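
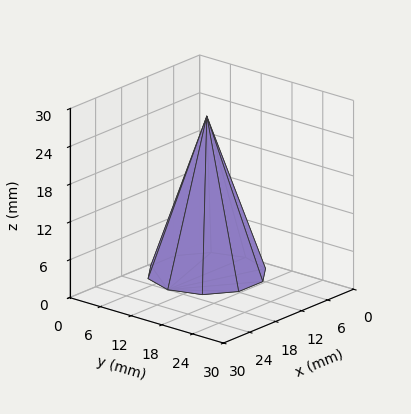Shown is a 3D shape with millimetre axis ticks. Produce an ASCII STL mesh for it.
Reading the render: the shape is a regular 10-sided pyramid, base circumscribed radius ≈ 9 mm, apex at z ≈ 25 mm (dimensions read to the nearest mm from the axis ticks). For the STL, each face is triangulated and given an outward normal.

solid part
  facet normal 0.0000 0.0000 -1.0000
    outer loop
      vertex 11.781 17.560 0.000
      vertex 16.281 14.290 0.000
      vertex 18.000 9.000 0.000
    endloop
  endfacet
  facet normal 0.0000 0.0000 -1.0000
    outer loop
      vertex 6.219 17.560 0.000
      vertex 11.781 17.560 0.000
      vertex 18.000 9.000 0.000
    endloop
  endfacet
  facet normal 0.0000 0.0000 -1.0000
    outer loop
      vertex 1.719 14.290 0.000
      vertex 6.219 17.560 0.000
      vertex 18.000 9.000 0.000
    endloop
  endfacet
  facet normal 0.0000 0.0000 -1.0000
    outer loop
      vertex 0.000 9.000 0.000
      vertex 1.719 14.290 0.000
      vertex 18.000 9.000 0.000
    endloop
  endfacet
  facet normal 0.0000 0.0000 -1.0000
    outer loop
      vertex 1.719 3.710 0.000
      vertex 0.000 9.000 0.000
      vertex 18.000 9.000 0.000
    endloop
  endfacet
  facet normal 0.0000 0.0000 -1.0000
    outer loop
      vertex 6.219 0.440 0.000
      vertex 1.719 3.710 0.000
      vertex 18.000 9.000 0.000
    endloop
  endfacet
  facet normal 0.0000 0.0000 -1.0000
    outer loop
      vertex 11.781 0.440 0.000
      vertex 6.219 0.440 0.000
      vertex 18.000 9.000 0.000
    endloop
  endfacet
  facet normal 0.0000 0.0000 -1.0000
    outer loop
      vertex 16.281 3.710 0.000
      vertex 11.781 0.440 0.000
      vertex 18.000 9.000 0.000
    endloop
  endfacet
  facet normal 0.8998 0.2924 0.3239
    outer loop
      vertex 18.000 9.000 0.000
      vertex 16.281 14.290 0.000
      vertex 9.000 9.000 25.000
    endloop
  endfacet
  facet normal 0.5562 0.7654 0.3239
    outer loop
      vertex 16.281 14.290 0.000
      vertex 11.781 17.560 0.000
      vertex 9.000 9.000 25.000
    endloop
  endfacet
  facet normal 0.0000 0.9461 0.3239
    outer loop
      vertex 11.781 17.560 0.000
      vertex 6.219 17.560 0.000
      vertex 9.000 9.000 25.000
    endloop
  endfacet
  facet normal -0.5562 0.7654 0.3239
    outer loop
      vertex 6.219 17.560 0.000
      vertex 1.719 14.290 0.000
      vertex 9.000 9.000 25.000
    endloop
  endfacet
  facet normal -0.8998 0.2924 0.3239
    outer loop
      vertex 1.719 14.290 0.000
      vertex 0.000 9.000 0.000
      vertex 9.000 9.000 25.000
    endloop
  endfacet
  facet normal -0.8998 -0.2924 0.3239
    outer loop
      vertex 0.000 9.000 0.000
      vertex 1.719 3.710 0.000
      vertex 9.000 9.000 25.000
    endloop
  endfacet
  facet normal -0.5562 -0.7654 0.3239
    outer loop
      vertex 1.719 3.710 0.000
      vertex 6.219 0.440 0.000
      vertex 9.000 9.000 25.000
    endloop
  endfacet
  facet normal 0.0000 -0.9461 0.3239
    outer loop
      vertex 6.219 0.440 0.000
      vertex 11.781 0.440 0.000
      vertex 9.000 9.000 25.000
    endloop
  endfacet
  facet normal 0.5562 -0.7654 0.3239
    outer loop
      vertex 11.781 0.440 0.000
      vertex 16.281 3.710 0.000
      vertex 9.000 9.000 25.000
    endloop
  endfacet
  facet normal 0.8998 -0.2924 0.3239
    outer loop
      vertex 16.281 3.710 0.000
      vertex 18.000 9.000 0.000
      vertex 9.000 9.000 25.000
    endloop
  endfacet
endsolid part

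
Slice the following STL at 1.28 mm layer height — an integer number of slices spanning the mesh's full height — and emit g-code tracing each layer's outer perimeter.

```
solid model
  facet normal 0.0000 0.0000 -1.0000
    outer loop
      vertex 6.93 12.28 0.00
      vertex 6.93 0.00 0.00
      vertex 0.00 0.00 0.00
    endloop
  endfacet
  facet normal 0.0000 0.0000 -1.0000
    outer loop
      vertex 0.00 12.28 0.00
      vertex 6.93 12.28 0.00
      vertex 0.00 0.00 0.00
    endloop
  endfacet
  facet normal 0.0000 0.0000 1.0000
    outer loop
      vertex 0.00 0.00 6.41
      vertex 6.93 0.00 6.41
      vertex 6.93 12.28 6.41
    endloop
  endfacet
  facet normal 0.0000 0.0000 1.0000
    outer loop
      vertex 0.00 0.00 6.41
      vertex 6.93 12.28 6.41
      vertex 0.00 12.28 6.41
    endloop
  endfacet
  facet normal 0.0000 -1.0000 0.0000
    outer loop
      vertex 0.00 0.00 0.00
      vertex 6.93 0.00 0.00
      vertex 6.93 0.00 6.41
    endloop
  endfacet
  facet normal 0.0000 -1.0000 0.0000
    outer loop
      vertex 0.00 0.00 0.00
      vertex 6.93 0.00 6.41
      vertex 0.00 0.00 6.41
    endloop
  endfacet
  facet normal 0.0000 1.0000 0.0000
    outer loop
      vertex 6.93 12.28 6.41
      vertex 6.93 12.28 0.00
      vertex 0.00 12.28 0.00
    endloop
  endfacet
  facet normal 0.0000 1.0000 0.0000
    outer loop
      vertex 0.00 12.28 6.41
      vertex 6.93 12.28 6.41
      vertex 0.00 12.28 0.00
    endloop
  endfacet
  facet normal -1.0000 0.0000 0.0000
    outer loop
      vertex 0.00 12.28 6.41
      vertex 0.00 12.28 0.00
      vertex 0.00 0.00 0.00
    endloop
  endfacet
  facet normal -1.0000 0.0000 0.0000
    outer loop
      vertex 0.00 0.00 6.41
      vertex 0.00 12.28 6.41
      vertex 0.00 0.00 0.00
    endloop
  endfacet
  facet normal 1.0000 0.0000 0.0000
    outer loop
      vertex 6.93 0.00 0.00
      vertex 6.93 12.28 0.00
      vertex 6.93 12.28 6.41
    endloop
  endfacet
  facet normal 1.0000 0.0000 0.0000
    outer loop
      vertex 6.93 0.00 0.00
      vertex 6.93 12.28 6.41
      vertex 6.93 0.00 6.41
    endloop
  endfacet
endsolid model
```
; perimeter-only toolpath
G21 ; units = mm
G90 ; absolute positioning
G28 ; home
; layer 1
G0 Z1.28
G0 X0.00 Y0.00
G1 X6.93 Y0.00
G1 X6.93 Y12.28
G1 X0.00 Y12.28
G1 X0.00 Y0.00
; layer 2
G0 Z2.56
G0 X0.00 Y0.00
G1 X6.93 Y0.00
G1 X6.93 Y12.28
G1 X0.00 Y12.28
G1 X0.00 Y0.00
; layer 3
G0 Z3.85
G0 X0.00 Y0.00
G1 X6.93 Y0.00
G1 X6.93 Y12.28
G1 X0.00 Y12.28
G1 X0.00 Y0.00
; layer 4
G0 Z5.13
G0 X0.00 Y0.00
G1 X6.93 Y0.00
G1 X6.93 Y12.28
G1 X0.00 Y12.28
G1 X0.00 Y0.00
; layer 5
G0 Z6.41
G0 X0.00 Y0.00
G1 X6.93 Y0.00
G1 X6.93 Y12.28
G1 X0.00 Y12.28
G1 X0.00 Y0.00
M2 ; end

The solid is a rectangular box, roughly 6.93 × 12.3 mm footprint and 6.41 mm tall. Slicing at Δz = 1.28 mm — 5 equal slices spanning the solid's height, so layer i sits at z = i·h/5 — gives 5 non-empty perimeters. Each is a 4-segment closed polygon; G0 lifts to the layer z and rapids to the start vertex, then G1 traces the edges.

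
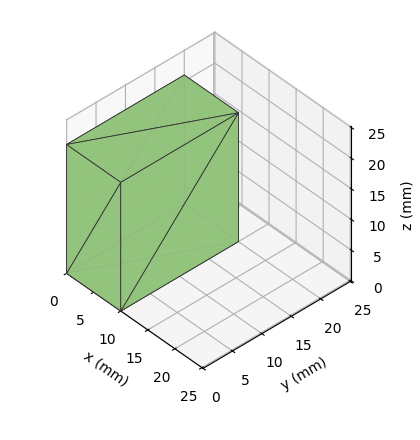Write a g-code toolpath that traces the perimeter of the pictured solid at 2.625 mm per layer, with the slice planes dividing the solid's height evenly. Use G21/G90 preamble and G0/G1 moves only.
Reading the render: the shape is a rectangular box, roughly 10 × 20 mm footprint and 21 mm tall (dimensions read to the nearest mm from the axis ticks). For the g-code, the solid's height is divided into equal slices at the stated Δz and each level perimeter traced with G1 moves after a G0 lift.

; perimeter-only toolpath
G21 ; units = mm
G90 ; absolute positioning
G28 ; home
; layer 1
G0 Z2.625
G0 X0.000 Y0.000
G1 X10.000 Y0.000
G1 X10.000 Y20.000
G1 X0.000 Y20.000
G1 X0.000 Y0.000
; layer 2
G0 Z5.250
G0 X0.000 Y0.000
G1 X10.000 Y0.000
G1 X10.000 Y20.000
G1 X0.000 Y20.000
G1 X0.000 Y0.000
; layer 3
G0 Z7.875
G0 X0.000 Y0.000
G1 X10.000 Y0.000
G1 X10.000 Y20.000
G1 X0.000 Y20.000
G1 X0.000 Y0.000
; layer 4
G0 Z10.500
G0 X0.000 Y0.000
G1 X10.000 Y0.000
G1 X10.000 Y20.000
G1 X0.000 Y20.000
G1 X0.000 Y0.000
; layer 5
G0 Z13.125
G0 X0.000 Y0.000
G1 X10.000 Y0.000
G1 X10.000 Y20.000
G1 X0.000 Y20.000
G1 X0.000 Y0.000
; layer 6
G0 Z15.750
G0 X0.000 Y0.000
G1 X10.000 Y0.000
G1 X10.000 Y20.000
G1 X0.000 Y20.000
G1 X0.000 Y0.000
; layer 7
G0 Z18.375
G0 X0.000 Y0.000
G1 X10.000 Y0.000
G1 X10.000 Y20.000
G1 X0.000 Y20.000
G1 X0.000 Y0.000
; layer 8
G0 Z21.000
G0 X0.000 Y0.000
G1 X10.000 Y0.000
G1 X10.000 Y20.000
G1 X0.000 Y20.000
G1 X0.000 Y0.000
M2 ; end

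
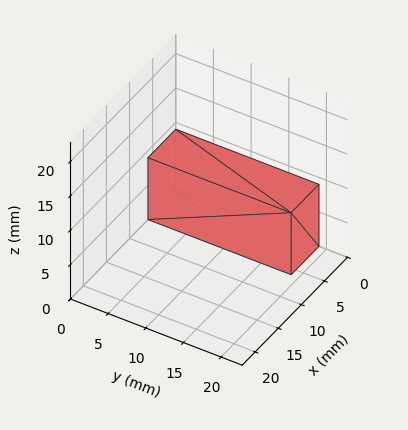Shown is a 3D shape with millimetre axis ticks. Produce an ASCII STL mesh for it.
Reading the render: the shape is a rectangular box, roughly 6 × 19 mm footprint and 9 mm tall (dimensions read to the nearest mm from the axis ticks). For the STL, each face is triangulated and given an outward normal.

solid part
  facet normal 0.0000 0.0000 -1.0000
    outer loop
      vertex 6.00 19.00 0.00
      vertex 6.00 0.00 0.00
      vertex 0.00 0.00 0.00
    endloop
  endfacet
  facet normal 0.0000 0.0000 -1.0000
    outer loop
      vertex 0.00 19.00 0.00
      vertex 6.00 19.00 0.00
      vertex 0.00 0.00 0.00
    endloop
  endfacet
  facet normal 0.0000 0.0000 1.0000
    outer loop
      vertex 0.00 0.00 9.00
      vertex 6.00 0.00 9.00
      vertex 6.00 19.00 9.00
    endloop
  endfacet
  facet normal 0.0000 0.0000 1.0000
    outer loop
      vertex 0.00 0.00 9.00
      vertex 6.00 19.00 9.00
      vertex 0.00 19.00 9.00
    endloop
  endfacet
  facet normal 0.0000 -1.0000 0.0000
    outer loop
      vertex 0.00 0.00 0.00
      vertex 6.00 0.00 0.00
      vertex 6.00 0.00 9.00
    endloop
  endfacet
  facet normal 0.0000 -1.0000 0.0000
    outer loop
      vertex 0.00 0.00 0.00
      vertex 6.00 0.00 9.00
      vertex 0.00 0.00 9.00
    endloop
  endfacet
  facet normal 0.0000 1.0000 0.0000
    outer loop
      vertex 6.00 19.00 9.00
      vertex 6.00 19.00 0.00
      vertex 0.00 19.00 0.00
    endloop
  endfacet
  facet normal 0.0000 1.0000 0.0000
    outer loop
      vertex 0.00 19.00 9.00
      vertex 6.00 19.00 9.00
      vertex 0.00 19.00 0.00
    endloop
  endfacet
  facet normal -1.0000 0.0000 0.0000
    outer loop
      vertex 0.00 19.00 9.00
      vertex 0.00 19.00 0.00
      vertex 0.00 0.00 0.00
    endloop
  endfacet
  facet normal -1.0000 0.0000 0.0000
    outer loop
      vertex 0.00 0.00 9.00
      vertex 0.00 19.00 9.00
      vertex 0.00 0.00 0.00
    endloop
  endfacet
  facet normal 1.0000 0.0000 0.0000
    outer loop
      vertex 6.00 0.00 0.00
      vertex 6.00 19.00 0.00
      vertex 6.00 19.00 9.00
    endloop
  endfacet
  facet normal 1.0000 0.0000 0.0000
    outer loop
      vertex 6.00 0.00 0.00
      vertex 6.00 19.00 9.00
      vertex 6.00 0.00 9.00
    endloop
  endfacet
endsolid part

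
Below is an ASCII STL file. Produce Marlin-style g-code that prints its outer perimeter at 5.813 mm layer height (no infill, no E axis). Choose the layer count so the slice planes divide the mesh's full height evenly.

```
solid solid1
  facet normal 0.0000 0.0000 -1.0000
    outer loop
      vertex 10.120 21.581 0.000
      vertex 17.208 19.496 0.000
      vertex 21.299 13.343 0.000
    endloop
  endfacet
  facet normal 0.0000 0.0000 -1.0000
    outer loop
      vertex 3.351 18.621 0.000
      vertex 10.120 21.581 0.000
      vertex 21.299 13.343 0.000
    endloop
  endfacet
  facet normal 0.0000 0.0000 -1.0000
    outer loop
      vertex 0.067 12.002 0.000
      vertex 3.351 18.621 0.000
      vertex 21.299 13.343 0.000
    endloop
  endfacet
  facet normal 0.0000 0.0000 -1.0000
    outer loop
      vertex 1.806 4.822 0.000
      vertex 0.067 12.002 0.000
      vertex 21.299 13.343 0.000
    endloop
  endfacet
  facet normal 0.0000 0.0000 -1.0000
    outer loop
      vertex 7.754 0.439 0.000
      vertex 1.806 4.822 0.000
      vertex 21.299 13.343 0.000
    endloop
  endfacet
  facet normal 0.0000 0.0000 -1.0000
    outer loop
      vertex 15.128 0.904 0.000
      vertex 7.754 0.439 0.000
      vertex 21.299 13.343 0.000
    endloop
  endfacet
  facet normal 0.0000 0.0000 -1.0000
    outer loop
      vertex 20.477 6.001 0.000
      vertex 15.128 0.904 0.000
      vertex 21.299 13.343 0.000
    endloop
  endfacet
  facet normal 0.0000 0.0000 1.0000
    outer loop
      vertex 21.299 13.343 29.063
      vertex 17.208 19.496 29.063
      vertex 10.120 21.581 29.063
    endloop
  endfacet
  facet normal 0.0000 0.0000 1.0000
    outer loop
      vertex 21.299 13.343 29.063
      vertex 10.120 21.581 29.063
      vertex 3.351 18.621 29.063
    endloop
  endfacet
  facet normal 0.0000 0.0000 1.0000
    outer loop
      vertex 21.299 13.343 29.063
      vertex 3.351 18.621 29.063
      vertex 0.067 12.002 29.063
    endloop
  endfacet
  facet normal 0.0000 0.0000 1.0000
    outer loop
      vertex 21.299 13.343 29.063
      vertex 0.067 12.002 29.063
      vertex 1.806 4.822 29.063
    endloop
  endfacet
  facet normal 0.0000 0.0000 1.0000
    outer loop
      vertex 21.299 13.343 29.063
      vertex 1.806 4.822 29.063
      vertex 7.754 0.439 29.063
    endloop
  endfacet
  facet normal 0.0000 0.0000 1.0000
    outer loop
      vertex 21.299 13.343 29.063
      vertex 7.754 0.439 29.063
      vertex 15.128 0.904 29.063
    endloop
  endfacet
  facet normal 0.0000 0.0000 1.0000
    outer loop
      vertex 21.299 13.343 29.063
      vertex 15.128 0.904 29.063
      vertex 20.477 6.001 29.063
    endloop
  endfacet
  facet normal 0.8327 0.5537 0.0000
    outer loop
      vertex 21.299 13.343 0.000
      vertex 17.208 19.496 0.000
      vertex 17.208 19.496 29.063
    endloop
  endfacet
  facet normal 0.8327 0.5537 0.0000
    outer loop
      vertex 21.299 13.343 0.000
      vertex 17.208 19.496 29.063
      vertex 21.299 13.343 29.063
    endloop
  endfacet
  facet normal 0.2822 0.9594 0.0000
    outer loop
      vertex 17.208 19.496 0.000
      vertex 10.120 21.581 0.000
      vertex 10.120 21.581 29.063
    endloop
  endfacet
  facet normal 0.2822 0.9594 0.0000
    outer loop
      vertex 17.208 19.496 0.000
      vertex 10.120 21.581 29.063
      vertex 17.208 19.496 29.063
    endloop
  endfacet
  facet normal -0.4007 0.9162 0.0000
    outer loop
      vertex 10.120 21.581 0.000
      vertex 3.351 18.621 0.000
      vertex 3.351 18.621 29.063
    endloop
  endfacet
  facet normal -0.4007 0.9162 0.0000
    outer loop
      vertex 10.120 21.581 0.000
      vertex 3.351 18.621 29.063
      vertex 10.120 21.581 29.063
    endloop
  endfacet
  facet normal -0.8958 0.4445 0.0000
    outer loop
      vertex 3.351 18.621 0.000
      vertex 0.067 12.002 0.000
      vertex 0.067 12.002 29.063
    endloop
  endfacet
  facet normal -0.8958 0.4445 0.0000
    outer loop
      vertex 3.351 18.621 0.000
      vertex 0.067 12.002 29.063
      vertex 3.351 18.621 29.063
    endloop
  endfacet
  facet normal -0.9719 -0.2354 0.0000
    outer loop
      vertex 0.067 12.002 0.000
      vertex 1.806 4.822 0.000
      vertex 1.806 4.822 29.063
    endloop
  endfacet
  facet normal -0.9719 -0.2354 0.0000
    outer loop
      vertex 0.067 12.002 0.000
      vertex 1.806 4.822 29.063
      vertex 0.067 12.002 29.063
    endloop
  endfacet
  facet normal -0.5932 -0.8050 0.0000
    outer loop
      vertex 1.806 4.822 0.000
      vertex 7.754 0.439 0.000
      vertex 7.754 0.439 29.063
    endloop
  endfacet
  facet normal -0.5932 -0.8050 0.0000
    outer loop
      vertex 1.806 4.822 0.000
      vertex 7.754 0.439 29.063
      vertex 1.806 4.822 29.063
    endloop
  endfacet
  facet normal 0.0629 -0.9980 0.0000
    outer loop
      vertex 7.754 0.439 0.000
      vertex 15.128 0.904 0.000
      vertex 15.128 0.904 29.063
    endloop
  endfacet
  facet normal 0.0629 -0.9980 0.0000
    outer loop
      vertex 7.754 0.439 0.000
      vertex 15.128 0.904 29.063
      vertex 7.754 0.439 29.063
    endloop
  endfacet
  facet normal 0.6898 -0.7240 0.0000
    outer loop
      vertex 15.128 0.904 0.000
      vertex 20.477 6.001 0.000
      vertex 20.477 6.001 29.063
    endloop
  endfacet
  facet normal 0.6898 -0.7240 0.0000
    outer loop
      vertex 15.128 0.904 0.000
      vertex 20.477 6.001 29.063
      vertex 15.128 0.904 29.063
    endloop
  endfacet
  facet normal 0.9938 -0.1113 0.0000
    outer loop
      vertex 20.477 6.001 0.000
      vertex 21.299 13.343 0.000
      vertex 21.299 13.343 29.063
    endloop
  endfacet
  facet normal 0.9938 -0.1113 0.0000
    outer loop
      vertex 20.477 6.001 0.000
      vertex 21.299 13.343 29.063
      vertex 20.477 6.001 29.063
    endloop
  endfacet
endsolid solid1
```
; perimeter-only toolpath
G21 ; units = mm
G90 ; absolute positioning
G28 ; home
; layer 1
G0 Z5.813
G0 X21.299 Y13.343
G1 X17.208 Y19.496
G1 X10.120 Y21.581
G1 X3.351 Y18.621
G1 X0.067 Y12.002
G1 X1.806 Y4.822
G1 X7.754 Y0.439
G1 X15.128 Y0.904
G1 X20.477 Y6.001
G1 X21.299 Y13.343
; layer 2
G0 Z11.625
G0 X21.299 Y13.343
G1 X17.208 Y19.496
G1 X10.120 Y21.581
G1 X3.351 Y18.621
G1 X0.067 Y12.002
G1 X1.806 Y4.822
G1 X7.754 Y0.439
G1 X15.128 Y0.904
G1 X20.477 Y6.001
G1 X21.299 Y13.343
; layer 3
G0 Z17.438
G0 X21.299 Y13.343
G1 X17.208 Y19.496
G1 X10.120 Y21.581
G1 X3.351 Y18.621
G1 X0.067 Y12.002
G1 X1.806 Y4.822
G1 X7.754 Y0.439
G1 X15.128 Y0.904
G1 X20.477 Y6.001
G1 X21.299 Y13.343
; layer 4
G0 Z23.250
G0 X21.299 Y13.343
G1 X17.208 Y19.496
G1 X10.120 Y21.581
G1 X3.351 Y18.621
G1 X0.067 Y12.002
G1 X1.806 Y4.822
G1 X7.754 Y0.439
G1 X15.128 Y0.904
G1 X20.477 Y6.001
G1 X21.299 Y13.343
; layer 5
G0 Z29.063
G0 X21.299 Y13.343
G1 X17.208 Y19.496
G1 X10.120 Y21.581
G1 X3.351 Y18.621
G1 X0.067 Y12.002
G1 X1.806 Y4.822
G1 X7.754 Y0.439
G1 X15.128 Y0.904
G1 X20.477 Y6.001
G1 X21.299 Y13.343
M2 ; end

The solid is a regular 9-sided prism (a cylinder approximated with 9 flat sides), circumscribed radius ≈ 10.8 mm, height ≈ 29.1 mm. Slicing at Δz = 5.813 mm — 5 equal slices spanning the solid's height, so layer i sits at z = i·h/5 — gives 5 non-empty perimeters. Each is a 9-segment closed polygon; G0 lifts to the layer z and rapids to the start vertex, then G1 traces the edges.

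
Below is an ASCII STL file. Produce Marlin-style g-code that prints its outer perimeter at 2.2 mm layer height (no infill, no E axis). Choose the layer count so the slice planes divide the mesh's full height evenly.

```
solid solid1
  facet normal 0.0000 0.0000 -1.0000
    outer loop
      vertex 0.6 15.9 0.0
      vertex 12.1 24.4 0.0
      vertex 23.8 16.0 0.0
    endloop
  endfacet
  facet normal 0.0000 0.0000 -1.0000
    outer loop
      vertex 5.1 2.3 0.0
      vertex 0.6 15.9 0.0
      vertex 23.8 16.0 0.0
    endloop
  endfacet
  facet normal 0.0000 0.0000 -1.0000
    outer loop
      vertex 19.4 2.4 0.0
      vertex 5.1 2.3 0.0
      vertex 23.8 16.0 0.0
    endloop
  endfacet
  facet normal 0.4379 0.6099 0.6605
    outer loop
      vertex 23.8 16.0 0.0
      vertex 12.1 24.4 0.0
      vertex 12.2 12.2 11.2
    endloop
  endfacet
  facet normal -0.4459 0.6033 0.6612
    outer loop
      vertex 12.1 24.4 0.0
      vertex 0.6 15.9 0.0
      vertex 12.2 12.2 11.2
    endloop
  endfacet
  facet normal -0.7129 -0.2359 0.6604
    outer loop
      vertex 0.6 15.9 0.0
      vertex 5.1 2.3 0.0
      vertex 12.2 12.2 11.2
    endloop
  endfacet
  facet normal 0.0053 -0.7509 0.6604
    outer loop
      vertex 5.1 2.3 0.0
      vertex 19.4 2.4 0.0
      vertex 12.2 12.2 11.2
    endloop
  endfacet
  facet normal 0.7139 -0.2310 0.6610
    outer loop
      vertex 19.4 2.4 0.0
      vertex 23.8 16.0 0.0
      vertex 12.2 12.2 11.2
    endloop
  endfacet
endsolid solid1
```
; perimeter-only toolpath
G21 ; units = mm
G90 ; absolute positioning
G28 ; home
; layer 1
G0 Z2.2
G0 X21.5 Y15.2
G1 X12.1 Y22.0
G1 X2.9 Y15.2
G1 X6.5 Y4.3
G1 X18.0 Y4.4
G1 X21.5 Y15.2
; layer 2
G0 Z4.5
G0 X19.2 Y14.5
G1 X12.1 Y19.5
G1 X5.2 Y14.4
G1 X7.9 Y6.3
G1 X16.5 Y6.3
G1 X19.2 Y14.5
; layer 3
G0 Z6.7
G0 X16.8 Y13.7
G1 X12.2 Y17.1
G1 X7.6 Y13.7
G1 X9.4 Y8.2
G1 X15.1 Y8.3
G1 X16.8 Y13.7
; layer 4
G0 Z9.0
G0 X14.5 Y13.0
G1 X12.2 Y14.6
G1 X9.9 Y12.9
G1 X10.8 Y10.2
G1 X13.6 Y10.2
G1 X14.5 Y13.0
M2 ; end

The solid is a regular 5-sided pyramid, base circumscribed radius ≈ 12.2 mm, apex at z ≈ 11.2 mm. Slicing at Δz = 2.2 mm — 5 equal slices spanning the solid's height, so layer i sits at z = i·h/5 — gives 4 non-empty perimeters. Each is a 5-segment closed polygon; G0 lifts to the layer z and rapids to the start vertex, then G1 traces the edges. The cross-section shrinks linearly with z (the slice at the apex is degenerate and omitted).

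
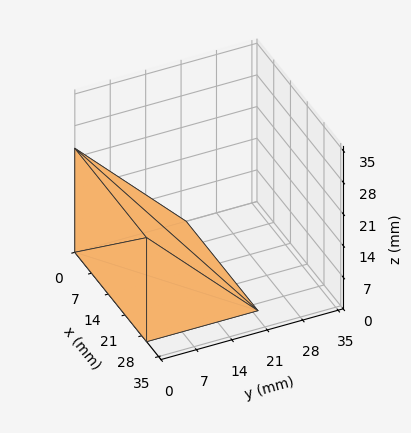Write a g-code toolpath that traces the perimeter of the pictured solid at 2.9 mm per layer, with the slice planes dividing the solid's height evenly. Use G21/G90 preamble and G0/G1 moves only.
Reading the render: the shape is a wedge (ramp): 30 × 22 mm base, rising to 23 mm along the y=0 edge and sloping linearly to z=0 at y=22 (dimensions read to the nearest mm from the axis ticks). For the g-code, the solid's height is divided into equal slices at the stated Δz and each level perimeter traced with G1 moves after a G0 lift.

; perimeter-only toolpath
G21 ; units = mm
G90 ; absolute positioning
G28 ; home
; layer 1
G0 Z2.9
G0 X0.0 Y0.0
G1 X30.0 Y0.0
G1 X30.0 Y19.2
G1 X0.0 Y19.2
G1 X0.0 Y0.0
; layer 2
G0 Z5.8
G0 X0.0 Y0.0
G1 X30.0 Y0.0
G1 X30.0 Y16.5
G1 X0.0 Y16.5
G1 X0.0 Y0.0
; layer 3
G0 Z8.6
G0 X0.0 Y0.0
G1 X30.0 Y0.0
G1 X30.0 Y13.8
G1 X0.0 Y13.8
G1 X0.0 Y0.0
; layer 4
G0 Z11.5
G0 X0.0 Y0.0
G1 X30.0 Y0.0
G1 X30.0 Y11.0
G1 X0.0 Y11.0
G1 X0.0 Y0.0
; layer 5
G0 Z14.4
G0 X0.0 Y0.0
G1 X30.0 Y0.0
G1 X30.0 Y8.2
G1 X0.0 Y8.2
G1 X0.0 Y0.0
; layer 6
G0 Z17.2
G0 X0.0 Y0.0
G1 X30.0 Y0.0
G1 X30.0 Y5.5
G1 X0.0 Y5.5
G1 X0.0 Y0.0
; layer 7
G0 Z20.1
G0 X0.0 Y0.0
G1 X30.0 Y0.0
G1 X30.0 Y2.8
G1 X0.0 Y2.8
G1 X0.0 Y0.0
M2 ; end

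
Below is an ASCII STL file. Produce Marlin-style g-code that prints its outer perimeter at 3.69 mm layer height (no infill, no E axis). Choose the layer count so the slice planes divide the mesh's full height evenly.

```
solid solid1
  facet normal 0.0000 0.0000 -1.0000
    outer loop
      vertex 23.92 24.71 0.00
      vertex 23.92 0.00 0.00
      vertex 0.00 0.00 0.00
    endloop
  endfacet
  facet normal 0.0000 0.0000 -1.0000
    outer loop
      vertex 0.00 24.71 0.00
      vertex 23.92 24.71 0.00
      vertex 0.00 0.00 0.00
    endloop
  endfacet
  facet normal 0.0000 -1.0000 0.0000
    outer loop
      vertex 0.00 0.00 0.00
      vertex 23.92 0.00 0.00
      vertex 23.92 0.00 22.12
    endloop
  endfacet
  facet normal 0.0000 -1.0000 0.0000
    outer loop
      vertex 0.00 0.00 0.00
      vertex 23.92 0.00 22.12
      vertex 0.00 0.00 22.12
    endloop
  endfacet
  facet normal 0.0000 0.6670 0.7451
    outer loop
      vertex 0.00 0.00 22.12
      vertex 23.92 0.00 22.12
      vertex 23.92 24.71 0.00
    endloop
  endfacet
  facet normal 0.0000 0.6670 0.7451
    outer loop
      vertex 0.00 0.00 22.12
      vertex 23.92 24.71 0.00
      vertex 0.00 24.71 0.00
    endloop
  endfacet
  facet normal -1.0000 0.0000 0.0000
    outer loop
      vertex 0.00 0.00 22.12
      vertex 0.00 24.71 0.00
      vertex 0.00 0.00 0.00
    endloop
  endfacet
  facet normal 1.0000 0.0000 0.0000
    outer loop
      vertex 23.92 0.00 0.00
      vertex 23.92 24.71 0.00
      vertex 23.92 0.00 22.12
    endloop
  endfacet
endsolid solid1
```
; perimeter-only toolpath
G21 ; units = mm
G90 ; absolute positioning
G28 ; home
; layer 1
G0 Z3.69
G0 X0.00 Y0.00
G1 X23.92 Y0.00
G1 X23.92 Y20.59
G1 X0.00 Y20.59
G1 X0.00 Y0.00
; layer 2
G0 Z7.37
G0 X0.00 Y0.00
G1 X23.92 Y0.00
G1 X23.92 Y16.47
G1 X0.00 Y16.47
G1 X0.00 Y0.00
; layer 3
G0 Z11.06
G0 X0.00 Y0.00
G1 X23.92 Y0.00
G1 X23.92 Y12.36
G1 X0.00 Y12.36
G1 X0.00 Y0.00
; layer 4
G0 Z14.75
G0 X0.00 Y0.00
G1 X23.92 Y0.00
G1 X23.92 Y8.24
G1 X0.00 Y8.24
G1 X0.00 Y0.00
; layer 5
G0 Z18.43
G0 X0.00 Y0.00
G1 X23.92 Y0.00
G1 X23.92 Y4.12
G1 X0.00 Y4.12
G1 X0.00 Y0.00
M2 ; end

The solid is a wedge (ramp): 23.9 × 24.7 mm base, rising to 22.1 mm along the y=0 edge and sloping linearly to z=0 at y=24.7. Slicing at Δz = 3.69 mm — 6 equal slices spanning the solid's height, so layer i sits at z = i·h/6 — gives 5 non-empty perimeters. Each is a 4-segment closed polygon; G0 lifts to the layer z and rapids to the start vertex, then G1 traces the edges. The cross-section shrinks linearly with z (the slice at the apex is degenerate and omitted).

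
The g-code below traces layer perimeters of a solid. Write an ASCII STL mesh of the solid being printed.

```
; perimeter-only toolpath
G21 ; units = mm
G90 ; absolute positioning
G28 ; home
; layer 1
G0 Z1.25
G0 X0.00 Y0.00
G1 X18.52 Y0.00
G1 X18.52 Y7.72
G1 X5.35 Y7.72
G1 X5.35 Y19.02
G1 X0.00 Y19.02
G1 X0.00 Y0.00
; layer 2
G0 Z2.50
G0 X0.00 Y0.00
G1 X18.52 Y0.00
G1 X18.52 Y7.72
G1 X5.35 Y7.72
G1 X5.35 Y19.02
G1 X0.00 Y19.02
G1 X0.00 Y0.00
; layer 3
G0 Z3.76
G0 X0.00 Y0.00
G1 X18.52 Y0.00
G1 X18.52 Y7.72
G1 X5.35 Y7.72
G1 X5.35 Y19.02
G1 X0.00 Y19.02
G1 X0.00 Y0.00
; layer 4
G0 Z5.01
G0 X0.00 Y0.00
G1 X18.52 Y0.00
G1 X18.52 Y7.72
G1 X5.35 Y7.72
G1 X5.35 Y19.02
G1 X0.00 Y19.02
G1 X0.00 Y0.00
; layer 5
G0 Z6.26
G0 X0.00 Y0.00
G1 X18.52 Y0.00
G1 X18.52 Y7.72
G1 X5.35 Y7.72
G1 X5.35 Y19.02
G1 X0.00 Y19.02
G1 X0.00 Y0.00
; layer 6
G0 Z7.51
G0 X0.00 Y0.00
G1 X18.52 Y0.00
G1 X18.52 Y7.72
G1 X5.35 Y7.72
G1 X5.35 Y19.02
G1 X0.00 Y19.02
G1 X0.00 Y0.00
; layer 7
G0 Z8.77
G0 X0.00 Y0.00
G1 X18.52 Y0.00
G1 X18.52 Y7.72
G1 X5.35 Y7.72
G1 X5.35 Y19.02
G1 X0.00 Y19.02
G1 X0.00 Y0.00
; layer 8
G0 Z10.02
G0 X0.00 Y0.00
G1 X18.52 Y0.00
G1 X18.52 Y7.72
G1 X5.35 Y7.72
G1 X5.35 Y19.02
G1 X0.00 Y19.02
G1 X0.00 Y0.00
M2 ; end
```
solid part
  facet normal 0.0000 0.0000 -1.0000
    outer loop
      vertex 18.52 7.72 0.00
      vertex 18.52 0.00 0.00
      vertex 0.00 0.00 0.00
    endloop
  endfacet
  facet normal 0.0000 0.0000 -1.0000
    outer loop
      vertex 5.35 7.72 0.00
      vertex 18.52 7.72 0.00
      vertex 0.00 0.00 0.00
    endloop
  endfacet
  facet normal 0.0000 0.0000 -1.0000
    outer loop
      vertex 5.35 19.02 0.00
      vertex 5.35 7.72 0.00
      vertex 0.00 0.00 0.00
    endloop
  endfacet
  facet normal 0.0000 0.0000 -1.0000
    outer loop
      vertex 0.00 19.02 0.00
      vertex 5.35 19.02 0.00
      vertex 0.00 0.00 0.00
    endloop
  endfacet
  facet normal 0.0000 0.0000 1.0000
    outer loop
      vertex 0.00 0.00 10.02
      vertex 18.52 0.00 10.02
      vertex 18.52 7.72 10.02
    endloop
  endfacet
  facet normal 0.0000 0.0000 1.0000
    outer loop
      vertex 0.00 0.00 10.02
      vertex 18.52 7.72 10.02
      vertex 5.35 7.72 10.02
    endloop
  endfacet
  facet normal 0.0000 0.0000 1.0000
    outer loop
      vertex 0.00 0.00 10.02
      vertex 5.35 7.72 10.02
      vertex 5.35 19.02 10.02
    endloop
  endfacet
  facet normal 0.0000 0.0000 1.0000
    outer loop
      vertex 0.00 0.00 10.02
      vertex 5.35 19.02 10.02
      vertex 0.00 19.02 10.02
    endloop
  endfacet
  facet normal 0.0000 -1.0000 0.0000
    outer loop
      vertex 0.00 0.00 0.00
      vertex 18.52 0.00 0.00
      vertex 18.52 0.00 10.02
    endloop
  endfacet
  facet normal 0.0000 -1.0000 0.0000
    outer loop
      vertex 0.00 0.00 0.00
      vertex 18.52 0.00 10.02
      vertex 0.00 0.00 10.02
    endloop
  endfacet
  facet normal 1.0000 0.0000 0.0000
    outer loop
      vertex 18.52 0.00 0.00
      vertex 18.52 7.72 0.00
      vertex 18.52 7.72 10.02
    endloop
  endfacet
  facet normal 1.0000 0.0000 0.0000
    outer loop
      vertex 18.52 0.00 0.00
      vertex 18.52 7.72 10.02
      vertex 18.52 0.00 10.02
    endloop
  endfacet
  facet normal 0.0000 1.0000 0.0000
    outer loop
      vertex 18.52 7.72 0.00
      vertex 5.35 7.72 0.00
      vertex 5.35 7.72 10.02
    endloop
  endfacet
  facet normal 0.0000 1.0000 0.0000
    outer loop
      vertex 18.52 7.72 0.00
      vertex 5.35 7.72 10.02
      vertex 18.52 7.72 10.02
    endloop
  endfacet
  facet normal 1.0000 0.0000 0.0000
    outer loop
      vertex 5.35 7.72 0.00
      vertex 5.35 19.02 0.00
      vertex 5.35 19.02 10.02
    endloop
  endfacet
  facet normal 1.0000 0.0000 0.0000
    outer loop
      vertex 5.35 7.72 0.00
      vertex 5.35 19.02 10.02
      vertex 5.35 7.72 10.02
    endloop
  endfacet
  facet normal 0.0000 1.0000 0.0000
    outer loop
      vertex 5.35 19.02 0.00
      vertex 0.00 19.02 0.00
      vertex 0.00 19.02 10.02
    endloop
  endfacet
  facet normal 0.0000 1.0000 0.0000
    outer loop
      vertex 5.35 19.02 0.00
      vertex 0.00 19.02 10.02
      vertex 5.35 19.02 10.02
    endloop
  endfacet
  facet normal -1.0000 0.0000 0.0000
    outer loop
      vertex 0.00 19.02 0.00
      vertex 0.00 0.00 0.00
      vertex 0.00 0.00 10.02
    endloop
  endfacet
  facet normal -1.0000 0.0000 0.0000
    outer loop
      vertex 0.00 19.02 0.00
      vertex 0.00 0.00 10.02
      vertex 0.00 19.02 10.02
    endloop
  endfacet
endsolid part

The G0 Z moves step by Δz≈1.25 mm. Every layer's G1 loop is the same polygon, so the solid is a straight extrusion of it from z=0 to z≈10. Closing with flat bottom and top caps and triangulating gives 20 facets — an L-shaped prism: outer 18.5 × 19 mm, arm thicknesses ≈ 7.72 mm (horizontal) and 5.35 mm (vertical), extruded 10 mm in z.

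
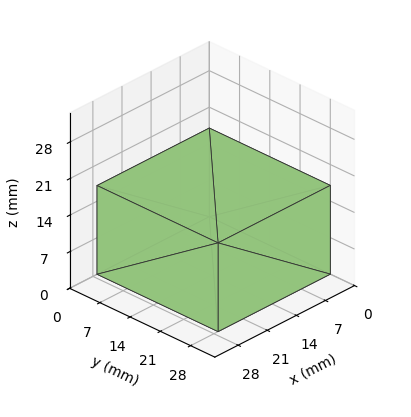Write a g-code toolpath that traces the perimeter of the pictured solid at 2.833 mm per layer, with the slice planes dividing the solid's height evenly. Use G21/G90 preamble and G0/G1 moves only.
Reading the render: the shape is a rectangular box, roughly 27 × 28 mm footprint and 17 mm tall (dimensions read to the nearest mm from the axis ticks). For the g-code, the solid's height is divided into equal slices at the stated Δz and each level perimeter traced with G1 moves after a G0 lift.

; perimeter-only toolpath
G21 ; units = mm
G90 ; absolute positioning
G28 ; home
; layer 1
G0 Z2.833
G0 X0.000 Y0.000
G1 X27.000 Y0.000
G1 X27.000 Y28.000
G1 X0.000 Y28.000
G1 X0.000 Y0.000
; layer 2
G0 Z5.667
G0 X0.000 Y0.000
G1 X27.000 Y0.000
G1 X27.000 Y28.000
G1 X0.000 Y28.000
G1 X0.000 Y0.000
; layer 3
G0 Z8.500
G0 X0.000 Y0.000
G1 X27.000 Y0.000
G1 X27.000 Y28.000
G1 X0.000 Y28.000
G1 X0.000 Y0.000
; layer 4
G0 Z11.333
G0 X0.000 Y0.000
G1 X27.000 Y0.000
G1 X27.000 Y28.000
G1 X0.000 Y28.000
G1 X0.000 Y0.000
; layer 5
G0 Z14.167
G0 X0.000 Y0.000
G1 X27.000 Y0.000
G1 X27.000 Y28.000
G1 X0.000 Y28.000
G1 X0.000 Y0.000
; layer 6
G0 Z17.000
G0 X0.000 Y0.000
G1 X27.000 Y0.000
G1 X27.000 Y28.000
G1 X0.000 Y28.000
G1 X0.000 Y0.000
M2 ; end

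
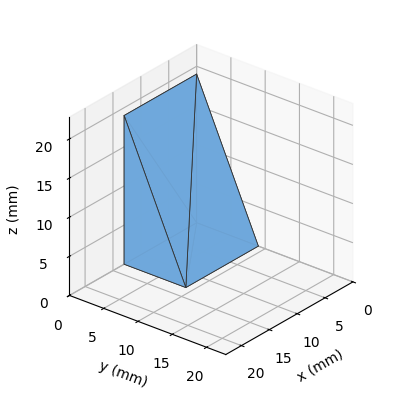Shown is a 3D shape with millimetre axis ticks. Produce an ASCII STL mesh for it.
Reading the render: the shape is a wedge (ramp): 13 × 9 mm base, rising to 19 mm along the y=0 edge and sloping linearly to z=0 at y=9 (dimensions read to the nearest mm from the axis ticks). For the STL, each face is triangulated and given an outward normal.

solid part
  facet normal 0.0000 0.0000 -1.0000
    outer loop
      vertex 13.000 9.000 0.000
      vertex 13.000 0.000 0.000
      vertex 0.000 0.000 0.000
    endloop
  endfacet
  facet normal 0.0000 0.0000 -1.0000
    outer loop
      vertex 0.000 9.000 0.000
      vertex 13.000 9.000 0.000
      vertex 0.000 0.000 0.000
    endloop
  endfacet
  facet normal 0.0000 -1.0000 0.0000
    outer loop
      vertex 0.000 0.000 0.000
      vertex 13.000 0.000 0.000
      vertex 13.000 0.000 19.000
    endloop
  endfacet
  facet normal 0.0000 -1.0000 0.0000
    outer loop
      vertex 0.000 0.000 0.000
      vertex 13.000 0.000 19.000
      vertex 0.000 0.000 19.000
    endloop
  endfacet
  facet normal 0.0000 0.9037 0.4281
    outer loop
      vertex 0.000 0.000 19.000
      vertex 13.000 0.000 19.000
      vertex 13.000 9.000 0.000
    endloop
  endfacet
  facet normal 0.0000 0.9037 0.4281
    outer loop
      vertex 0.000 0.000 19.000
      vertex 13.000 9.000 0.000
      vertex 0.000 9.000 0.000
    endloop
  endfacet
  facet normal -1.0000 0.0000 0.0000
    outer loop
      vertex 0.000 0.000 19.000
      vertex 0.000 9.000 0.000
      vertex 0.000 0.000 0.000
    endloop
  endfacet
  facet normal 1.0000 0.0000 0.0000
    outer loop
      vertex 13.000 0.000 0.000
      vertex 13.000 9.000 0.000
      vertex 13.000 0.000 19.000
    endloop
  endfacet
endsolid part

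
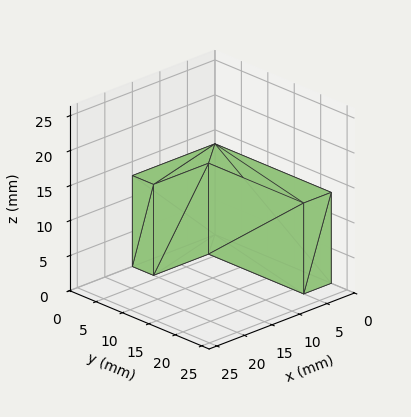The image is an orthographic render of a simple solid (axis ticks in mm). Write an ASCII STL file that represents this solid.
Reading the render: the shape is an L-shaped prism: outer 15 × 22 mm, arm thicknesses ≈ 4 mm (horizontal) and 5 mm (vertical), extruded 13 mm in z (dimensions read to the nearest mm from the axis ticks). For the STL, each face is triangulated and given an outward normal.

solid part
  facet normal 0.0000 0.0000 -1.0000
    outer loop
      vertex 15.0 4.0 0.0
      vertex 15.0 0.0 0.0
      vertex 0.0 0.0 0.0
    endloop
  endfacet
  facet normal 0.0000 0.0000 -1.0000
    outer loop
      vertex 5.0 4.0 0.0
      vertex 15.0 4.0 0.0
      vertex 0.0 0.0 0.0
    endloop
  endfacet
  facet normal 0.0000 0.0000 -1.0000
    outer loop
      vertex 5.0 22.0 0.0
      vertex 5.0 4.0 0.0
      vertex 0.0 0.0 0.0
    endloop
  endfacet
  facet normal 0.0000 0.0000 -1.0000
    outer loop
      vertex 0.0 22.0 0.0
      vertex 5.0 22.0 0.0
      vertex 0.0 0.0 0.0
    endloop
  endfacet
  facet normal 0.0000 0.0000 1.0000
    outer loop
      vertex 0.0 0.0 13.0
      vertex 15.0 0.0 13.0
      vertex 15.0 4.0 13.0
    endloop
  endfacet
  facet normal 0.0000 0.0000 1.0000
    outer loop
      vertex 0.0 0.0 13.0
      vertex 15.0 4.0 13.0
      vertex 5.0 4.0 13.0
    endloop
  endfacet
  facet normal 0.0000 0.0000 1.0000
    outer loop
      vertex 0.0 0.0 13.0
      vertex 5.0 4.0 13.0
      vertex 5.0 22.0 13.0
    endloop
  endfacet
  facet normal 0.0000 0.0000 1.0000
    outer loop
      vertex 0.0 0.0 13.0
      vertex 5.0 22.0 13.0
      vertex 0.0 22.0 13.0
    endloop
  endfacet
  facet normal 0.0000 -1.0000 0.0000
    outer loop
      vertex 0.0 0.0 0.0
      vertex 15.0 0.0 0.0
      vertex 15.0 0.0 13.0
    endloop
  endfacet
  facet normal 0.0000 -1.0000 0.0000
    outer loop
      vertex 0.0 0.0 0.0
      vertex 15.0 0.0 13.0
      vertex 0.0 0.0 13.0
    endloop
  endfacet
  facet normal 1.0000 0.0000 0.0000
    outer loop
      vertex 15.0 0.0 0.0
      vertex 15.0 4.0 0.0
      vertex 15.0 4.0 13.0
    endloop
  endfacet
  facet normal 1.0000 0.0000 0.0000
    outer loop
      vertex 15.0 0.0 0.0
      vertex 15.0 4.0 13.0
      vertex 15.0 0.0 13.0
    endloop
  endfacet
  facet normal 0.0000 1.0000 0.0000
    outer loop
      vertex 15.0 4.0 0.0
      vertex 5.0 4.0 0.0
      vertex 5.0 4.0 13.0
    endloop
  endfacet
  facet normal 0.0000 1.0000 0.0000
    outer loop
      vertex 15.0 4.0 0.0
      vertex 5.0 4.0 13.0
      vertex 15.0 4.0 13.0
    endloop
  endfacet
  facet normal 1.0000 0.0000 0.0000
    outer loop
      vertex 5.0 4.0 0.0
      vertex 5.0 22.0 0.0
      vertex 5.0 22.0 13.0
    endloop
  endfacet
  facet normal 1.0000 0.0000 0.0000
    outer loop
      vertex 5.0 4.0 0.0
      vertex 5.0 22.0 13.0
      vertex 5.0 4.0 13.0
    endloop
  endfacet
  facet normal 0.0000 1.0000 0.0000
    outer loop
      vertex 5.0 22.0 0.0
      vertex 0.0 22.0 0.0
      vertex 0.0 22.0 13.0
    endloop
  endfacet
  facet normal 0.0000 1.0000 0.0000
    outer loop
      vertex 5.0 22.0 0.0
      vertex 0.0 22.0 13.0
      vertex 5.0 22.0 13.0
    endloop
  endfacet
  facet normal -1.0000 0.0000 0.0000
    outer loop
      vertex 0.0 22.0 0.0
      vertex 0.0 0.0 0.0
      vertex 0.0 0.0 13.0
    endloop
  endfacet
  facet normal -1.0000 0.0000 0.0000
    outer loop
      vertex 0.0 22.0 0.0
      vertex 0.0 0.0 13.0
      vertex 0.0 22.0 13.0
    endloop
  endfacet
endsolid part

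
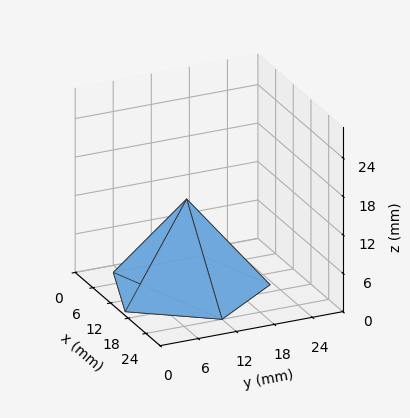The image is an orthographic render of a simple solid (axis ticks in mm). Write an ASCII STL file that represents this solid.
Reading the render: the shape is a regular 5-sided pyramid, base circumscribed radius ≈ 12 mm, apex at z ≈ 14 mm (dimensions read to the nearest mm from the axis ticks). For the STL, each face is triangulated and given an outward normal.

solid part
  facet normal 0.0000 0.0000 -1.0000
    outer loop
      vertex 2.29 19.05 0.00
      vertex 15.71 23.41 0.00
      vertex 24.00 12.00 0.00
    endloop
  endfacet
  facet normal 0.0000 0.0000 -1.0000
    outer loop
      vertex 2.29 4.95 0.00
      vertex 2.29 19.05 0.00
      vertex 24.00 12.00 0.00
    endloop
  endfacet
  facet normal 0.0000 0.0000 -1.0000
    outer loop
      vertex 15.71 0.59 0.00
      vertex 2.29 4.95 0.00
      vertex 24.00 12.00 0.00
    endloop
  endfacet
  facet normal 0.6648 0.4830 0.5698
    outer loop
      vertex 24.00 12.00 0.00
      vertex 15.71 23.41 0.00
      vertex 12.00 12.00 14.00
    endloop
  endfacet
  facet normal -0.2539 0.7816 0.5697
    outer loop
      vertex 15.71 23.41 0.00
      vertex 2.29 19.05 0.00
      vertex 12.00 12.00 14.00
    endloop
  endfacet
  facet normal -0.8217 0.0000 0.5699
    outer loop
      vertex 2.29 19.05 0.00
      vertex 2.29 4.95 0.00
      vertex 12.00 12.00 14.00
    endloop
  endfacet
  facet normal -0.2539 -0.7816 0.5697
    outer loop
      vertex 2.29 4.95 0.00
      vertex 15.71 0.59 0.00
      vertex 12.00 12.00 14.00
    endloop
  endfacet
  facet normal 0.6648 -0.4830 0.5698
    outer loop
      vertex 15.71 0.59 0.00
      vertex 24.00 12.00 0.00
      vertex 12.00 12.00 14.00
    endloop
  endfacet
endsolid part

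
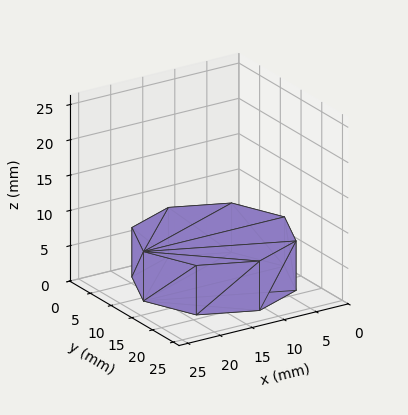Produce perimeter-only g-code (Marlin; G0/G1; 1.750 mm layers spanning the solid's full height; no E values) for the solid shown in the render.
Reading the render: the shape is a regular 8-sided prism (a cylinder approximated with 8 flat sides), circumscribed radius ≈ 11 mm, height ≈ 7 mm (dimensions read to the nearest mm from the axis ticks). For the g-code, the solid's height is divided into equal slices at the stated Δz and each level perimeter traced with G1 moves after a G0 lift.

; perimeter-only toolpath
G21 ; units = mm
G90 ; absolute positioning
G28 ; home
; layer 1
G0 Z1.750
G0 X22.000 Y11.000
G1 X18.778 Y18.778
G1 X11.000 Y22.000
G1 X3.222 Y18.778
G1 X0.000 Y11.000
G1 X3.222 Y3.222
G1 X11.000 Y0.000
G1 X18.778 Y3.222
G1 X22.000 Y11.000
; layer 2
G0 Z3.500
G0 X22.000 Y11.000
G1 X18.778 Y18.778
G1 X11.000 Y22.000
G1 X3.222 Y18.778
G1 X0.000 Y11.000
G1 X3.222 Y3.222
G1 X11.000 Y0.000
G1 X18.778 Y3.222
G1 X22.000 Y11.000
; layer 3
G0 Z5.250
G0 X22.000 Y11.000
G1 X18.778 Y18.778
G1 X11.000 Y22.000
G1 X3.222 Y18.778
G1 X0.000 Y11.000
G1 X3.222 Y3.222
G1 X11.000 Y0.000
G1 X18.778 Y3.222
G1 X22.000 Y11.000
; layer 4
G0 Z7.000
G0 X22.000 Y11.000
G1 X18.778 Y18.778
G1 X11.000 Y22.000
G1 X3.222 Y18.778
G1 X0.000 Y11.000
G1 X3.222 Y3.222
G1 X11.000 Y0.000
G1 X18.778 Y3.222
G1 X22.000 Y11.000
M2 ; end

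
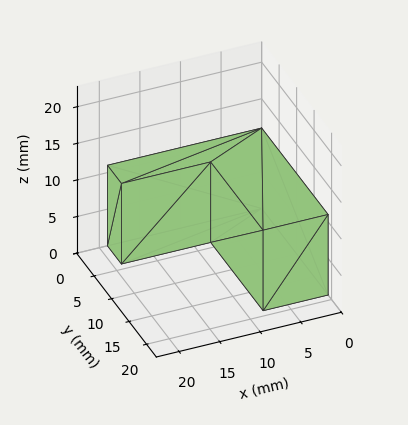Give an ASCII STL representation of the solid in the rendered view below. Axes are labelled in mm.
Reading the render: the shape is an L-shaped prism: outer 19 × 19 mm, arm thicknesses ≈ 4 mm (horizontal) and 8 mm (vertical), extruded 11 mm in z (dimensions read to the nearest mm from the axis ticks). For the STL, each face is triangulated and given an outward normal.

solid part
  facet normal 0.0000 0.0000 -1.0000
    outer loop
      vertex 19.00 4.00 0.00
      vertex 19.00 0.00 0.00
      vertex 0.00 0.00 0.00
    endloop
  endfacet
  facet normal 0.0000 0.0000 -1.0000
    outer loop
      vertex 8.00 4.00 0.00
      vertex 19.00 4.00 0.00
      vertex 0.00 0.00 0.00
    endloop
  endfacet
  facet normal 0.0000 0.0000 -1.0000
    outer loop
      vertex 8.00 19.00 0.00
      vertex 8.00 4.00 0.00
      vertex 0.00 0.00 0.00
    endloop
  endfacet
  facet normal 0.0000 0.0000 -1.0000
    outer loop
      vertex 0.00 19.00 0.00
      vertex 8.00 19.00 0.00
      vertex 0.00 0.00 0.00
    endloop
  endfacet
  facet normal 0.0000 0.0000 1.0000
    outer loop
      vertex 0.00 0.00 11.00
      vertex 19.00 0.00 11.00
      vertex 19.00 4.00 11.00
    endloop
  endfacet
  facet normal 0.0000 0.0000 1.0000
    outer loop
      vertex 0.00 0.00 11.00
      vertex 19.00 4.00 11.00
      vertex 8.00 4.00 11.00
    endloop
  endfacet
  facet normal 0.0000 0.0000 1.0000
    outer loop
      vertex 0.00 0.00 11.00
      vertex 8.00 4.00 11.00
      vertex 8.00 19.00 11.00
    endloop
  endfacet
  facet normal 0.0000 0.0000 1.0000
    outer loop
      vertex 0.00 0.00 11.00
      vertex 8.00 19.00 11.00
      vertex 0.00 19.00 11.00
    endloop
  endfacet
  facet normal 0.0000 -1.0000 0.0000
    outer loop
      vertex 0.00 0.00 0.00
      vertex 19.00 0.00 0.00
      vertex 19.00 0.00 11.00
    endloop
  endfacet
  facet normal 0.0000 -1.0000 0.0000
    outer loop
      vertex 0.00 0.00 0.00
      vertex 19.00 0.00 11.00
      vertex 0.00 0.00 11.00
    endloop
  endfacet
  facet normal 1.0000 0.0000 0.0000
    outer loop
      vertex 19.00 0.00 0.00
      vertex 19.00 4.00 0.00
      vertex 19.00 4.00 11.00
    endloop
  endfacet
  facet normal 1.0000 0.0000 0.0000
    outer loop
      vertex 19.00 0.00 0.00
      vertex 19.00 4.00 11.00
      vertex 19.00 0.00 11.00
    endloop
  endfacet
  facet normal 0.0000 1.0000 0.0000
    outer loop
      vertex 19.00 4.00 0.00
      vertex 8.00 4.00 0.00
      vertex 8.00 4.00 11.00
    endloop
  endfacet
  facet normal 0.0000 1.0000 0.0000
    outer loop
      vertex 19.00 4.00 0.00
      vertex 8.00 4.00 11.00
      vertex 19.00 4.00 11.00
    endloop
  endfacet
  facet normal 1.0000 0.0000 0.0000
    outer loop
      vertex 8.00 4.00 0.00
      vertex 8.00 19.00 0.00
      vertex 8.00 19.00 11.00
    endloop
  endfacet
  facet normal 1.0000 0.0000 0.0000
    outer loop
      vertex 8.00 4.00 0.00
      vertex 8.00 19.00 11.00
      vertex 8.00 4.00 11.00
    endloop
  endfacet
  facet normal 0.0000 1.0000 0.0000
    outer loop
      vertex 8.00 19.00 0.00
      vertex 0.00 19.00 0.00
      vertex 0.00 19.00 11.00
    endloop
  endfacet
  facet normal 0.0000 1.0000 0.0000
    outer loop
      vertex 8.00 19.00 0.00
      vertex 0.00 19.00 11.00
      vertex 8.00 19.00 11.00
    endloop
  endfacet
  facet normal -1.0000 0.0000 0.0000
    outer loop
      vertex 0.00 19.00 0.00
      vertex 0.00 0.00 0.00
      vertex 0.00 0.00 11.00
    endloop
  endfacet
  facet normal -1.0000 0.0000 0.0000
    outer loop
      vertex 0.00 19.00 0.00
      vertex 0.00 0.00 11.00
      vertex 0.00 19.00 11.00
    endloop
  endfacet
endsolid part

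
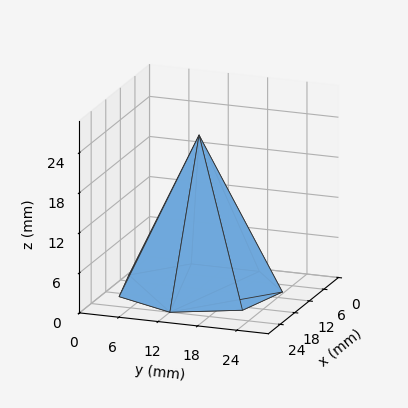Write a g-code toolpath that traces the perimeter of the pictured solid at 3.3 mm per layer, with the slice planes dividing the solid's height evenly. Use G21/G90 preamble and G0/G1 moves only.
Reading the render: the shape is a regular 7-sided pyramid, base circumscribed radius ≈ 12 mm, apex at z ≈ 23 mm (dimensions read to the nearest mm from the axis ticks). For the g-code, the solid's height is divided into equal slices at the stated Δz and each level perimeter traced with G1 moves after a G0 lift.

; perimeter-only toolpath
G21 ; units = mm
G90 ; absolute positioning
G28 ; home
; layer 1
G0 Z3.3
G0 X22.3 Y12.0
G1 X18.4 Y20.1
G1 X9.7 Y22.0
G1 X2.7 Y16.5
G1 X2.7 Y7.5
G1 X9.7 Y2.0
G1 X18.4 Y3.9
G1 X22.3 Y12.0
; layer 2
G0 Z6.6
G0 X20.6 Y12.0
G1 X17.4 Y18.7
G1 X10.1 Y20.4
G1 X4.3 Y15.7
G1 X4.3 Y8.3
G1 X10.1 Y3.6
G1 X17.4 Y5.3
G1 X20.6 Y12.0
; layer 3
G0 Z9.9
G0 X18.9 Y12.0
G1 X16.3 Y17.4
G1 X10.5 Y18.7
G1 X5.8 Y15.0
G1 X5.8 Y9.0
G1 X10.5 Y5.3
G1 X16.3 Y6.6
G1 X18.9 Y12.0
; layer 4
G0 Z13.1
G0 X17.1 Y12.0
G1 X15.2 Y16.0
G1 X10.8 Y17.0
G1 X7.4 Y14.2
G1 X7.4 Y9.8
G1 X10.8 Y7.0
G1 X15.2 Y8.0
G1 X17.1 Y12.0
; layer 5
G0 Z16.4
G0 X15.4 Y12.0
G1 X14.1 Y14.7
G1 X11.2 Y15.3
G1 X8.9 Y13.5
G1 X8.9 Y10.5
G1 X11.2 Y8.7
G1 X14.1 Y9.3
G1 X15.4 Y12.0
; layer 6
G0 Z19.7
G0 X13.7 Y12.0
G1 X13.1 Y13.3
G1 X11.6 Y13.7
G1 X10.5 Y12.7
G1 X10.5 Y11.3
G1 X11.6 Y10.3
G1 X13.1 Y10.7
G1 X13.7 Y12.0
M2 ; end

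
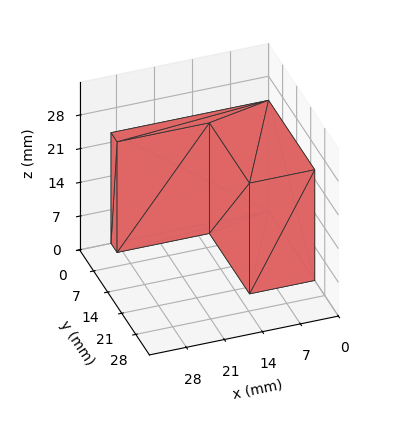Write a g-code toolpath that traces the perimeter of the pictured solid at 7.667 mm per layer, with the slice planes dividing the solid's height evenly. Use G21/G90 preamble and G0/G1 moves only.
Reading the render: the shape is an L-shaped prism: outer 29 × 23 mm, arm thicknesses ≈ 3 mm (horizontal) and 12 mm (vertical), extruded 23 mm in z (dimensions read to the nearest mm from the axis ticks). For the g-code, the solid's height is divided into equal slices at the stated Δz and each level perimeter traced with G1 moves after a G0 lift.

; perimeter-only toolpath
G21 ; units = mm
G90 ; absolute positioning
G28 ; home
; layer 1
G0 Z7.667
G0 X0.000 Y0.000
G1 X29.000 Y0.000
G1 X29.000 Y3.000
G1 X12.000 Y3.000
G1 X12.000 Y23.000
G1 X0.000 Y23.000
G1 X0.000 Y0.000
; layer 2
G0 Z15.333
G0 X0.000 Y0.000
G1 X29.000 Y0.000
G1 X29.000 Y3.000
G1 X12.000 Y3.000
G1 X12.000 Y23.000
G1 X0.000 Y23.000
G1 X0.000 Y0.000
; layer 3
G0 Z23.000
G0 X0.000 Y0.000
G1 X29.000 Y0.000
G1 X29.000 Y3.000
G1 X12.000 Y3.000
G1 X12.000 Y23.000
G1 X0.000 Y23.000
G1 X0.000 Y0.000
M2 ; end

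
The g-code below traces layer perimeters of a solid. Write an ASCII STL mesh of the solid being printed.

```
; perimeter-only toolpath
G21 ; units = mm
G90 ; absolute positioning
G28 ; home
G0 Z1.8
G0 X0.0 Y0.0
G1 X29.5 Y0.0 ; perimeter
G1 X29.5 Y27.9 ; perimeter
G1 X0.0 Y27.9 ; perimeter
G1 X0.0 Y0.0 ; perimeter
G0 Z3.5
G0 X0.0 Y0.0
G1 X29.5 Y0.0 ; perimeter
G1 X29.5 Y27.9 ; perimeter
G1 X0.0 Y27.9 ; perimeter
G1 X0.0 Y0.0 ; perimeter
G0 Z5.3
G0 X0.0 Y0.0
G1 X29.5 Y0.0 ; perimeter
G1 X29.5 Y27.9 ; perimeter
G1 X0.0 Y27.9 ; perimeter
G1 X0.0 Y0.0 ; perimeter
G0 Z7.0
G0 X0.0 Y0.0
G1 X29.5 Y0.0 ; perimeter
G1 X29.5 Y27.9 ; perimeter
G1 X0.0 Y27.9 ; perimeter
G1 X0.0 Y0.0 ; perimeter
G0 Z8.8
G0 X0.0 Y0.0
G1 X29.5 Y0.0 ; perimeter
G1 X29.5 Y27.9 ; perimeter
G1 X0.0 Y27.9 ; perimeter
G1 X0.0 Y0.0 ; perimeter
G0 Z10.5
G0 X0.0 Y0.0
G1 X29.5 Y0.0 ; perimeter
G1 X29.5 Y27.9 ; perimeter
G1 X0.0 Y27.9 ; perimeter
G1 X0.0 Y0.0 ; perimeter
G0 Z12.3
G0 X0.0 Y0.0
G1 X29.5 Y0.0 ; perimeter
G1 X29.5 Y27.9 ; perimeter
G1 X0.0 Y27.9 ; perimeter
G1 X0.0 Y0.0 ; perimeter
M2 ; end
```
solid part
  facet normal 0.0000 0.0000 -1.0000
    outer loop
      vertex 29.5 27.9 0.0
      vertex 29.5 0.0 0.0
      vertex 0.0 0.0 0.0
    endloop
  endfacet
  facet normal 0.0000 0.0000 -1.0000
    outer loop
      vertex 0.0 27.9 0.0
      vertex 29.5 27.9 0.0
      vertex 0.0 0.0 0.0
    endloop
  endfacet
  facet normal 0.0000 0.0000 1.0000
    outer loop
      vertex 0.0 0.0 12.3
      vertex 29.5 0.0 12.3
      vertex 29.5 27.9 12.3
    endloop
  endfacet
  facet normal 0.0000 0.0000 1.0000
    outer loop
      vertex 0.0 0.0 12.3
      vertex 29.5 27.9 12.3
      vertex 0.0 27.9 12.3
    endloop
  endfacet
  facet normal 0.0000 -1.0000 0.0000
    outer loop
      vertex 0.0 0.0 0.0
      vertex 29.5 0.0 0.0
      vertex 29.5 0.0 12.3
    endloop
  endfacet
  facet normal 0.0000 -1.0000 0.0000
    outer loop
      vertex 0.0 0.0 0.0
      vertex 29.5 0.0 12.3
      vertex 0.0 0.0 12.3
    endloop
  endfacet
  facet normal 0.0000 1.0000 0.0000
    outer loop
      vertex 29.5 27.9 12.3
      vertex 29.5 27.9 0.0
      vertex 0.0 27.9 0.0
    endloop
  endfacet
  facet normal 0.0000 1.0000 0.0000
    outer loop
      vertex 0.0 27.9 12.3
      vertex 29.5 27.9 12.3
      vertex 0.0 27.9 0.0
    endloop
  endfacet
  facet normal -1.0000 0.0000 0.0000
    outer loop
      vertex 0.0 27.9 12.3
      vertex 0.0 27.9 0.0
      vertex 0.0 0.0 0.0
    endloop
  endfacet
  facet normal -1.0000 0.0000 0.0000
    outer loop
      vertex 0.0 0.0 12.3
      vertex 0.0 27.9 12.3
      vertex 0.0 0.0 0.0
    endloop
  endfacet
  facet normal 1.0000 0.0000 0.0000
    outer loop
      vertex 29.5 0.0 0.0
      vertex 29.5 27.9 0.0
      vertex 29.5 27.9 12.3
    endloop
  endfacet
  facet normal 1.0000 0.0000 0.0000
    outer loop
      vertex 29.5 0.0 0.0
      vertex 29.5 27.9 12.3
      vertex 29.5 0.0 12.3
    endloop
  endfacet
endsolid part

The G0 Z moves step by Δz≈1.8 mm. Every layer's G1 loop is the same polygon, so the solid is a straight extrusion of it from z=0 to z≈12.3. Closing with flat bottom and top caps and triangulating gives 12 facets — a rectangular box, roughly 29.5 × 27.9 mm footprint and 12.3 mm tall.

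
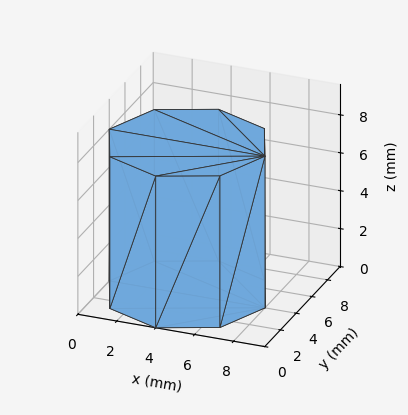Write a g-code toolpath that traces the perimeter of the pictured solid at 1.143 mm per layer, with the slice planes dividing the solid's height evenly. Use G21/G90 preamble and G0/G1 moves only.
Reading the render: the shape is a regular 8-sided prism (a cylinder approximated with 8 flat sides), circumscribed radius ≈ 4 mm, height ≈ 8 mm (dimensions read to the nearest mm from the axis ticks). For the g-code, the solid's height is divided into equal slices at the stated Δz and each level perimeter traced with G1 moves after a G0 lift.

; perimeter-only toolpath
G21 ; units = mm
G90 ; absolute positioning
G28 ; home
; layer 1
G0 Z1.143
G0 X8.000 Y4.000
G1 X6.828 Y6.828
G1 X4.000 Y8.000
G1 X1.172 Y6.828
G1 X0.000 Y4.000
G1 X1.172 Y1.172
G1 X4.000 Y0.000
G1 X6.828 Y1.172
G1 X8.000 Y4.000
; layer 2
G0 Z2.286
G0 X8.000 Y4.000
G1 X6.828 Y6.828
G1 X4.000 Y8.000
G1 X1.172 Y6.828
G1 X0.000 Y4.000
G1 X1.172 Y1.172
G1 X4.000 Y0.000
G1 X6.828 Y1.172
G1 X8.000 Y4.000
; layer 3
G0 Z3.429
G0 X8.000 Y4.000
G1 X6.828 Y6.828
G1 X4.000 Y8.000
G1 X1.172 Y6.828
G1 X0.000 Y4.000
G1 X1.172 Y1.172
G1 X4.000 Y0.000
G1 X6.828 Y1.172
G1 X8.000 Y4.000
; layer 4
G0 Z4.571
G0 X8.000 Y4.000
G1 X6.828 Y6.828
G1 X4.000 Y8.000
G1 X1.172 Y6.828
G1 X0.000 Y4.000
G1 X1.172 Y1.172
G1 X4.000 Y0.000
G1 X6.828 Y1.172
G1 X8.000 Y4.000
; layer 5
G0 Z5.714
G0 X8.000 Y4.000
G1 X6.828 Y6.828
G1 X4.000 Y8.000
G1 X1.172 Y6.828
G1 X0.000 Y4.000
G1 X1.172 Y1.172
G1 X4.000 Y0.000
G1 X6.828 Y1.172
G1 X8.000 Y4.000
; layer 6
G0 Z6.857
G0 X8.000 Y4.000
G1 X6.828 Y6.828
G1 X4.000 Y8.000
G1 X1.172 Y6.828
G1 X0.000 Y4.000
G1 X1.172 Y1.172
G1 X4.000 Y0.000
G1 X6.828 Y1.172
G1 X8.000 Y4.000
; layer 7
G0 Z8.000
G0 X8.000 Y4.000
G1 X6.828 Y6.828
G1 X4.000 Y8.000
G1 X1.172 Y6.828
G1 X0.000 Y4.000
G1 X1.172 Y1.172
G1 X4.000 Y0.000
G1 X6.828 Y1.172
G1 X8.000 Y4.000
M2 ; end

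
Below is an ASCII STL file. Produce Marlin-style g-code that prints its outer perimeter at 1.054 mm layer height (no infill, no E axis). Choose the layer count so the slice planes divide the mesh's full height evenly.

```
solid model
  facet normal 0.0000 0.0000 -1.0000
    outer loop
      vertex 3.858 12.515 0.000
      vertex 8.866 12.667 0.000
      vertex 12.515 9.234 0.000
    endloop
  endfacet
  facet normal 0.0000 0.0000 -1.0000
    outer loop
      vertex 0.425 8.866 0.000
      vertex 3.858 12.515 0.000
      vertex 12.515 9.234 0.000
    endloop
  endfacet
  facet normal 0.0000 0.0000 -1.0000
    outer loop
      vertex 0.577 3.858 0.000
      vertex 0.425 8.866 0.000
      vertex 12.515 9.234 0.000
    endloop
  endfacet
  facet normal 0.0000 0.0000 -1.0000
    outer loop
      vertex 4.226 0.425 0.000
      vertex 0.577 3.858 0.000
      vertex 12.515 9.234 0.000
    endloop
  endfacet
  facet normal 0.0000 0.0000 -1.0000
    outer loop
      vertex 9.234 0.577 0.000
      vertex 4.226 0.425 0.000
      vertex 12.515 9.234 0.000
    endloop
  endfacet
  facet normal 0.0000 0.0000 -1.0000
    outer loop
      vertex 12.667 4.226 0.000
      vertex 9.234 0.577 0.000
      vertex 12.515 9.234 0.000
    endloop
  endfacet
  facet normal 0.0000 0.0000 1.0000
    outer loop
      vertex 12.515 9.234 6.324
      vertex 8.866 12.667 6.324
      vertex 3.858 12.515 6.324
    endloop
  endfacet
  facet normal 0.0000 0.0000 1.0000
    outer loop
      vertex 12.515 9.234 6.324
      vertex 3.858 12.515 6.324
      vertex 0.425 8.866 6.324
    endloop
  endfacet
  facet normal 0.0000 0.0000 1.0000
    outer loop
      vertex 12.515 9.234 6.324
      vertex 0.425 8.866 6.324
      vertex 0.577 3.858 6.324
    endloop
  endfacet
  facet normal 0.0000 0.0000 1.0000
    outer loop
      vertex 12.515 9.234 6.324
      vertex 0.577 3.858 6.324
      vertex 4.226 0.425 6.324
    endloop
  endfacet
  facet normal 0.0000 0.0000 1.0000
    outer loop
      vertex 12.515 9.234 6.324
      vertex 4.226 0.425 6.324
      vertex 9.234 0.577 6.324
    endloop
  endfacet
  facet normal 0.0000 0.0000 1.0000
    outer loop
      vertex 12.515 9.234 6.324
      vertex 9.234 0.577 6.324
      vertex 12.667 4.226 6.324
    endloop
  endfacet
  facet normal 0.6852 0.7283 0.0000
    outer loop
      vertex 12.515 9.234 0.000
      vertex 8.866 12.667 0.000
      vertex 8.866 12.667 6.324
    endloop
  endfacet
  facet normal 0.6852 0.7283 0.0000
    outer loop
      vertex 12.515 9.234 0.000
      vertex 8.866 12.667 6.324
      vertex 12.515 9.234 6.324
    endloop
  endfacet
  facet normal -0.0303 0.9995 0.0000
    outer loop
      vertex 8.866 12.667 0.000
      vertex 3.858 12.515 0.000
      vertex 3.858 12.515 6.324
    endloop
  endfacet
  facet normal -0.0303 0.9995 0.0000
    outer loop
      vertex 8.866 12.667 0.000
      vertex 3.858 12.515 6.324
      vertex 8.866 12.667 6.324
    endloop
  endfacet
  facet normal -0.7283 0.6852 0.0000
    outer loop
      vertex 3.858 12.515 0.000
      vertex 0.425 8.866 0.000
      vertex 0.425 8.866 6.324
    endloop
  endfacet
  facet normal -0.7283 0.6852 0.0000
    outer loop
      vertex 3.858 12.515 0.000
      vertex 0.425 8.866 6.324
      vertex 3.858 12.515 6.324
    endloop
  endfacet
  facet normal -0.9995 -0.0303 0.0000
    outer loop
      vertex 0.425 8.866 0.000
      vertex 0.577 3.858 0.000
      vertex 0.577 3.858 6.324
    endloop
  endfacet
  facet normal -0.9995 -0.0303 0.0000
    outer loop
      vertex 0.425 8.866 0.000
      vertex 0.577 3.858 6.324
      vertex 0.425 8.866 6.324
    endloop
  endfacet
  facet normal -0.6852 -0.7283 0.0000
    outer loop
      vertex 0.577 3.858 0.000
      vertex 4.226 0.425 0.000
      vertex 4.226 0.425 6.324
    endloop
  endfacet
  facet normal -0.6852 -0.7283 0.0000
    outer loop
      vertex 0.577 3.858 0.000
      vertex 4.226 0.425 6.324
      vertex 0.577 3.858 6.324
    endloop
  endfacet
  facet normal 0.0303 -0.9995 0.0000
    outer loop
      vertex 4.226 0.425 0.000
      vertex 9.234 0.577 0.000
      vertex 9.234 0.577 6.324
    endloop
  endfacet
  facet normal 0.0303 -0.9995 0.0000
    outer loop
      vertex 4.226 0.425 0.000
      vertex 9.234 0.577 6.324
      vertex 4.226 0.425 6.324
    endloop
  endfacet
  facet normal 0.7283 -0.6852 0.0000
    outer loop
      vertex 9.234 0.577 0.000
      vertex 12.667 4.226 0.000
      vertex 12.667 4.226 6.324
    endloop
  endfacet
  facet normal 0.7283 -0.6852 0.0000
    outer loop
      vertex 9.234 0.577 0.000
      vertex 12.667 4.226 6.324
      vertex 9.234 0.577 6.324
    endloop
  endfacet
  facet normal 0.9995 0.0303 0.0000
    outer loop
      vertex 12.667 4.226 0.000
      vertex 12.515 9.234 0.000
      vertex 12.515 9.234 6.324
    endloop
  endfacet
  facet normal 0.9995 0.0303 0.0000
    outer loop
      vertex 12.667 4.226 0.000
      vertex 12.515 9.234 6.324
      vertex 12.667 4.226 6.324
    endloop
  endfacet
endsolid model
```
; perimeter-only toolpath
G21 ; units = mm
G90 ; absolute positioning
G28 ; home
; layer 1
G0 Z1.054
G0 X12.515 Y9.234
G1 X8.866 Y12.667
G1 X3.858 Y12.515
G1 X0.425 Y8.866
G1 X0.577 Y3.858
G1 X4.226 Y0.425
G1 X9.234 Y0.577
G1 X12.667 Y4.226
G1 X12.515 Y9.234
; layer 2
G0 Z2.108
G0 X12.515 Y9.234
G1 X8.866 Y12.667
G1 X3.858 Y12.515
G1 X0.425 Y8.866
G1 X0.577 Y3.858
G1 X4.226 Y0.425
G1 X9.234 Y0.577
G1 X12.667 Y4.226
G1 X12.515 Y9.234
; layer 3
G0 Z3.162
G0 X12.515 Y9.234
G1 X8.866 Y12.667
G1 X3.858 Y12.515
G1 X0.425 Y8.866
G1 X0.577 Y3.858
G1 X4.226 Y0.425
G1 X9.234 Y0.577
G1 X12.667 Y4.226
G1 X12.515 Y9.234
; layer 4
G0 Z4.216
G0 X12.515 Y9.234
G1 X8.866 Y12.667
G1 X3.858 Y12.515
G1 X0.425 Y8.866
G1 X0.577 Y3.858
G1 X4.226 Y0.425
G1 X9.234 Y0.577
G1 X12.667 Y4.226
G1 X12.515 Y9.234
; layer 5
G0 Z5.270
G0 X12.515 Y9.234
G1 X8.866 Y12.667
G1 X3.858 Y12.515
G1 X0.425 Y8.866
G1 X0.577 Y3.858
G1 X4.226 Y0.425
G1 X9.234 Y0.577
G1 X12.667 Y4.226
G1 X12.515 Y9.234
; layer 6
G0 Z6.324
G0 X12.515 Y9.234
G1 X8.866 Y12.667
G1 X3.858 Y12.515
G1 X0.425 Y8.866
G1 X0.577 Y3.858
G1 X4.226 Y0.425
G1 X9.234 Y0.577
G1 X12.667 Y4.226
G1 X12.515 Y9.234
M2 ; end

The solid is a regular 8-sided prism (a cylinder approximated with 8 flat sides), circumscribed radius ≈ 6.55 mm, height ≈ 6.32 mm. Slicing at Δz = 1.054 mm — 6 equal slices spanning the solid's height, so layer i sits at z = i·h/6 — gives 6 non-empty perimeters. Each is a 8-segment closed polygon; G0 lifts to the layer z and rapids to the start vertex, then G1 traces the edges.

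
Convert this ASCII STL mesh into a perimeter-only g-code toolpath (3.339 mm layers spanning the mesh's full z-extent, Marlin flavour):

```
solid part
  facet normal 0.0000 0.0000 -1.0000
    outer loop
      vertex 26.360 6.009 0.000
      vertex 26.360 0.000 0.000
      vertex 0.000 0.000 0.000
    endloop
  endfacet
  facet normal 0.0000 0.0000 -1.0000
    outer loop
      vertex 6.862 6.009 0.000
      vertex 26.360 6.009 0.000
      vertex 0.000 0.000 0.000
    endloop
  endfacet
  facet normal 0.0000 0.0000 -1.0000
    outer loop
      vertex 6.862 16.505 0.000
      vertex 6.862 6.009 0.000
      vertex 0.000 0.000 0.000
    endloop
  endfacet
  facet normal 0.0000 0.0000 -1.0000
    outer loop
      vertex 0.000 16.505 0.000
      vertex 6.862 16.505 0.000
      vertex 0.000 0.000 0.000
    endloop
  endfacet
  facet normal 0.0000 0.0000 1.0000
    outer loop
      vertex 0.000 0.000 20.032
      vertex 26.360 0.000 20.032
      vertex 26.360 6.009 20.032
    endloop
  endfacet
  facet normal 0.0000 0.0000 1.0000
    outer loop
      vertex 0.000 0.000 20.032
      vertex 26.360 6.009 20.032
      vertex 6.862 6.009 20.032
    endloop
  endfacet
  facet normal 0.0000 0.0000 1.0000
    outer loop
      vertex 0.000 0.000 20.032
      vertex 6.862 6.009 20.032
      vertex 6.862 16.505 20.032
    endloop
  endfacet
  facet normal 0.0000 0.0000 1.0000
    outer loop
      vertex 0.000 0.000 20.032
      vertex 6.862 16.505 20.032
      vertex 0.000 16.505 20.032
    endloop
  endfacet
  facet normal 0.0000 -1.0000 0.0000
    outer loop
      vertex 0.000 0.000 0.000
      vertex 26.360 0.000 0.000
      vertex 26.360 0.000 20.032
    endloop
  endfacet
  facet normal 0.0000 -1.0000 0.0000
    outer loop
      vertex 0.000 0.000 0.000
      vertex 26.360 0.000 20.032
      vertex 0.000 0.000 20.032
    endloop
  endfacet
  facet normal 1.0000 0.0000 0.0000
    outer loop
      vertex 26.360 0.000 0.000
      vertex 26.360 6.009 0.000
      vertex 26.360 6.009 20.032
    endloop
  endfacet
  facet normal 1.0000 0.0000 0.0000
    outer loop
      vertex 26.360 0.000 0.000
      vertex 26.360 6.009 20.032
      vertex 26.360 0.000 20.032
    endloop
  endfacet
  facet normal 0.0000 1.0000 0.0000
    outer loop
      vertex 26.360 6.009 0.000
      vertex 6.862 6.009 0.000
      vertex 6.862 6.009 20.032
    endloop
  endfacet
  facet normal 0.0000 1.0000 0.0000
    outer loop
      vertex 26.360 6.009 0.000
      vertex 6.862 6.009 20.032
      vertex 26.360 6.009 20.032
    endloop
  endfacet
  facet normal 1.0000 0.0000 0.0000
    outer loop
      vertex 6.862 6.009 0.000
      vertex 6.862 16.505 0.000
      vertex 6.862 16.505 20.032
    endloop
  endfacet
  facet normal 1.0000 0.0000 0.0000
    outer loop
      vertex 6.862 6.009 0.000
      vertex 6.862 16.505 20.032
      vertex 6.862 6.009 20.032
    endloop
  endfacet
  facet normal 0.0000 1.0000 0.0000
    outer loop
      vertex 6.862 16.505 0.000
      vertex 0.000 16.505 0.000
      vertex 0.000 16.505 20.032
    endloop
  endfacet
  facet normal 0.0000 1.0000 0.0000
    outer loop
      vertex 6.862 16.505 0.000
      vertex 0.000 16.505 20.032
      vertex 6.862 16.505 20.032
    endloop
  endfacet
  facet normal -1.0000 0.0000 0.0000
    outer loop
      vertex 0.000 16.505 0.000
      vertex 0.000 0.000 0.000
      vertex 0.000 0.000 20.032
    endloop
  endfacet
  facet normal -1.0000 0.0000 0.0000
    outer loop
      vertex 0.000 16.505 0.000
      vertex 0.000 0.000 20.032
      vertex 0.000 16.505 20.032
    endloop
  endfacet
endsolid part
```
; perimeter-only toolpath
G21 ; units = mm
G90 ; absolute positioning
G28 ; home
; layer 1
G0 Z3.339
G0 X0.000 Y0.000
G1 X26.360 Y0.000
G1 X26.360 Y6.009
G1 X6.862 Y6.009
G1 X6.862 Y16.505
G1 X0.000 Y16.505
G1 X0.000 Y0.000
; layer 2
G0 Z6.677
G0 X0.000 Y0.000
G1 X26.360 Y0.000
G1 X26.360 Y6.009
G1 X6.862 Y6.009
G1 X6.862 Y16.505
G1 X0.000 Y16.505
G1 X0.000 Y0.000
; layer 3
G0 Z10.016
G0 X0.000 Y0.000
G1 X26.360 Y0.000
G1 X26.360 Y6.009
G1 X6.862 Y6.009
G1 X6.862 Y16.505
G1 X0.000 Y16.505
G1 X0.000 Y0.000
; layer 4
G0 Z13.355
G0 X0.000 Y0.000
G1 X26.360 Y0.000
G1 X26.360 Y6.009
G1 X6.862 Y6.009
G1 X6.862 Y16.505
G1 X0.000 Y16.505
G1 X0.000 Y0.000
; layer 5
G0 Z16.693
G0 X0.000 Y0.000
G1 X26.360 Y0.000
G1 X26.360 Y6.009
G1 X6.862 Y6.009
G1 X6.862 Y16.505
G1 X0.000 Y16.505
G1 X0.000 Y0.000
; layer 6
G0 Z20.032
G0 X0.000 Y0.000
G1 X26.360 Y0.000
G1 X26.360 Y6.009
G1 X6.862 Y6.009
G1 X6.862 Y16.505
G1 X0.000 Y16.505
G1 X0.000 Y0.000
M2 ; end

The solid is an L-shaped prism: outer 26.4 × 16.5 mm, arm thicknesses ≈ 6.01 mm (horizontal) and 6.86 mm (vertical), extruded 20 mm in z. Slicing at Δz = 3.339 mm — 6 equal slices spanning the solid's height, so layer i sits at z = i·h/6 — gives 6 non-empty perimeters. Each is a 6-segment closed polygon; G0 lifts to the layer z and rapids to the start vertex, then G1 traces the edges.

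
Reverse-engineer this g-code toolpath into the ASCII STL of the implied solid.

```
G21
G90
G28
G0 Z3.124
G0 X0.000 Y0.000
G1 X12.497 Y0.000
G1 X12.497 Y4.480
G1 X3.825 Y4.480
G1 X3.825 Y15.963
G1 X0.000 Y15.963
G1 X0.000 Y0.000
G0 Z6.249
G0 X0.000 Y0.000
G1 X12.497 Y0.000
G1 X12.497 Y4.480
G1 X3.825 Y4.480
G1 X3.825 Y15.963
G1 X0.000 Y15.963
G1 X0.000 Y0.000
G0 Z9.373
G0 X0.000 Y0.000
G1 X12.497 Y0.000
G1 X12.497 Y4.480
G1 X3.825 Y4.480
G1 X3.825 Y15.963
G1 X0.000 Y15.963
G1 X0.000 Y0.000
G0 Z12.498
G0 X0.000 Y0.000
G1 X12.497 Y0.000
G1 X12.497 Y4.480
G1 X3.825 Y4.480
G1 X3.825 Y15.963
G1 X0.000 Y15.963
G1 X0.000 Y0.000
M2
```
solid part
  facet normal 0.0000 0.0000 -1.0000
    outer loop
      vertex 12.497 4.480 0.000
      vertex 12.497 0.000 0.000
      vertex 0.000 0.000 0.000
    endloop
  endfacet
  facet normal 0.0000 0.0000 -1.0000
    outer loop
      vertex 3.825 4.480 0.000
      vertex 12.497 4.480 0.000
      vertex 0.000 0.000 0.000
    endloop
  endfacet
  facet normal 0.0000 0.0000 -1.0000
    outer loop
      vertex 3.825 15.963 0.000
      vertex 3.825 4.480 0.000
      vertex 0.000 0.000 0.000
    endloop
  endfacet
  facet normal 0.0000 0.0000 -1.0000
    outer loop
      vertex 0.000 15.963 0.000
      vertex 3.825 15.963 0.000
      vertex 0.000 0.000 0.000
    endloop
  endfacet
  facet normal 0.0000 0.0000 1.0000
    outer loop
      vertex 0.000 0.000 12.498
      vertex 12.497 0.000 12.498
      vertex 12.497 4.480 12.498
    endloop
  endfacet
  facet normal 0.0000 0.0000 1.0000
    outer loop
      vertex 0.000 0.000 12.498
      vertex 12.497 4.480 12.498
      vertex 3.825 4.480 12.498
    endloop
  endfacet
  facet normal 0.0000 0.0000 1.0000
    outer loop
      vertex 0.000 0.000 12.498
      vertex 3.825 4.480 12.498
      vertex 3.825 15.963 12.498
    endloop
  endfacet
  facet normal 0.0000 0.0000 1.0000
    outer loop
      vertex 0.000 0.000 12.498
      vertex 3.825 15.963 12.498
      vertex 0.000 15.963 12.498
    endloop
  endfacet
  facet normal 0.0000 -1.0000 0.0000
    outer loop
      vertex 0.000 0.000 0.000
      vertex 12.497 0.000 0.000
      vertex 12.497 0.000 12.498
    endloop
  endfacet
  facet normal 0.0000 -1.0000 0.0000
    outer loop
      vertex 0.000 0.000 0.000
      vertex 12.497 0.000 12.498
      vertex 0.000 0.000 12.498
    endloop
  endfacet
  facet normal 1.0000 0.0000 0.0000
    outer loop
      vertex 12.497 0.000 0.000
      vertex 12.497 4.480 0.000
      vertex 12.497 4.480 12.498
    endloop
  endfacet
  facet normal 1.0000 0.0000 0.0000
    outer loop
      vertex 12.497 0.000 0.000
      vertex 12.497 4.480 12.498
      vertex 12.497 0.000 12.498
    endloop
  endfacet
  facet normal 0.0000 1.0000 0.0000
    outer loop
      vertex 12.497 4.480 0.000
      vertex 3.825 4.480 0.000
      vertex 3.825 4.480 12.498
    endloop
  endfacet
  facet normal 0.0000 1.0000 0.0000
    outer loop
      vertex 12.497 4.480 0.000
      vertex 3.825 4.480 12.498
      vertex 12.497 4.480 12.498
    endloop
  endfacet
  facet normal 1.0000 0.0000 0.0000
    outer loop
      vertex 3.825 4.480 0.000
      vertex 3.825 15.963 0.000
      vertex 3.825 15.963 12.498
    endloop
  endfacet
  facet normal 1.0000 0.0000 0.0000
    outer loop
      vertex 3.825 4.480 0.000
      vertex 3.825 15.963 12.498
      vertex 3.825 4.480 12.498
    endloop
  endfacet
  facet normal 0.0000 1.0000 0.0000
    outer loop
      vertex 3.825 15.963 0.000
      vertex 0.000 15.963 0.000
      vertex 0.000 15.963 12.498
    endloop
  endfacet
  facet normal 0.0000 1.0000 0.0000
    outer loop
      vertex 3.825 15.963 0.000
      vertex 0.000 15.963 12.498
      vertex 3.825 15.963 12.498
    endloop
  endfacet
  facet normal -1.0000 0.0000 0.0000
    outer loop
      vertex 0.000 15.963 0.000
      vertex 0.000 0.000 0.000
      vertex 0.000 0.000 12.498
    endloop
  endfacet
  facet normal -1.0000 0.0000 0.0000
    outer loop
      vertex 0.000 15.963 0.000
      vertex 0.000 0.000 12.498
      vertex 0.000 15.963 12.498
    endloop
  endfacet
endsolid part

The G0 Z moves step by Δz≈3.124 mm. Every layer's G1 loop is the same polygon, so the solid is a straight extrusion of it from z=0 to z≈12.5. Closing with flat bottom and top caps and triangulating gives 20 facets — an L-shaped prism: outer 12.5 × 16 mm, arm thicknesses ≈ 4.48 mm (horizontal) and 3.83 mm (vertical), extruded 12.5 mm in z.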